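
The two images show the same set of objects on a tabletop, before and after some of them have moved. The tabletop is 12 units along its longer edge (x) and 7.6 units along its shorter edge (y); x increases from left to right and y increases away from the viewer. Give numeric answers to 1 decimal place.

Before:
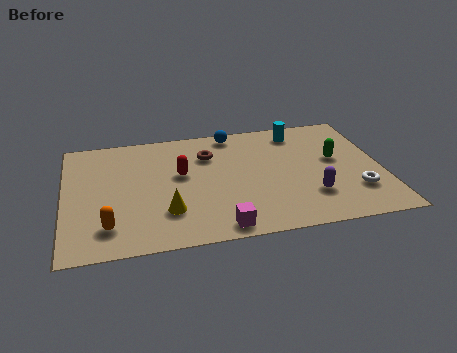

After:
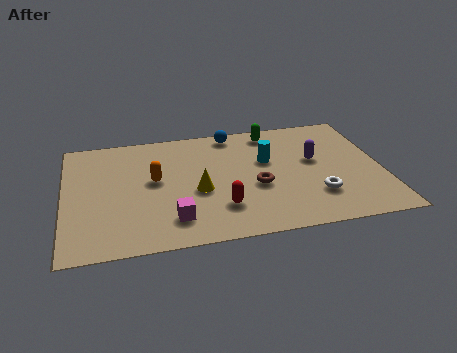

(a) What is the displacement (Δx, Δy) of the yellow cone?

(1.2, 1.1)

The yellow cone started near (3.8, 2.1) and ended near (5.0, 3.2).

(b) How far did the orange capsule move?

3.2

From (1.6, 1.6) to (3.4, 4.2), the orange capsule covered √(1.8² + 2.6²) ≈ 3.2 units.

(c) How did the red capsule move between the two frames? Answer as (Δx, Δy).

(1.4, -2.4)

The red capsule was at about (4.4, 4.4) and moved to about (5.8, 2.0).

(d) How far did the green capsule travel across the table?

3.3

From (10.3, 4.3) to (8.0, 6.6), the green capsule covered √(2.3² + 2.3²) ≈ 3.3 units.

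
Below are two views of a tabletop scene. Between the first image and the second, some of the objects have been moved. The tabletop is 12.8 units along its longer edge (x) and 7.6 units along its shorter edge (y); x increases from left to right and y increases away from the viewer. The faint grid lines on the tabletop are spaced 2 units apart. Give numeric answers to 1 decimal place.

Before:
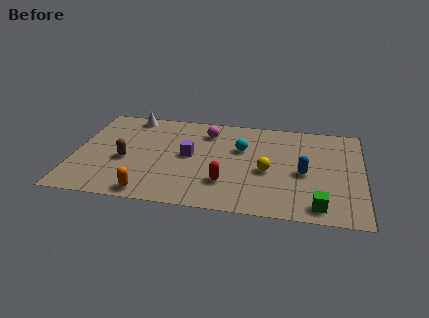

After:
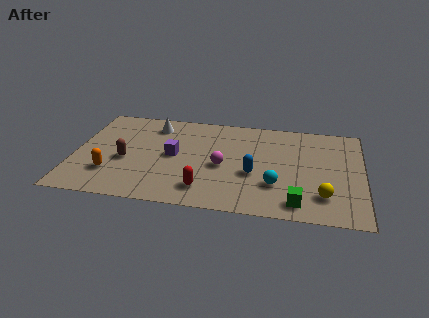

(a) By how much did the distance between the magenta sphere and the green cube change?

-3.0

The distance was about 7.1 in the first image and 4.1 in the second, so they moved 3.0 units closer together.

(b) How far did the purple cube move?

0.7

The purple cube was near (5.1, 4.0) before and (4.4, 3.9) after, so it travelled √(0.7² + 0.1²) ≈ 0.7 units.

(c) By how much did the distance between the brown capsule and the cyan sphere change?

+1.4

Before: roughly 5.4 units apart; after: 6.8. That's 1.4 units further apart.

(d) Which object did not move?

the brown capsule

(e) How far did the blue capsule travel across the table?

2.2

The blue capsule was near (10.2, 3.4) before and (8.0, 3.0) after, so it travelled √(2.2² + 0.4²) ≈ 2.2 units.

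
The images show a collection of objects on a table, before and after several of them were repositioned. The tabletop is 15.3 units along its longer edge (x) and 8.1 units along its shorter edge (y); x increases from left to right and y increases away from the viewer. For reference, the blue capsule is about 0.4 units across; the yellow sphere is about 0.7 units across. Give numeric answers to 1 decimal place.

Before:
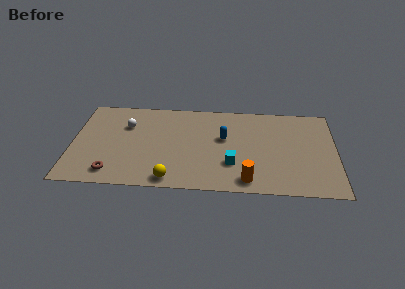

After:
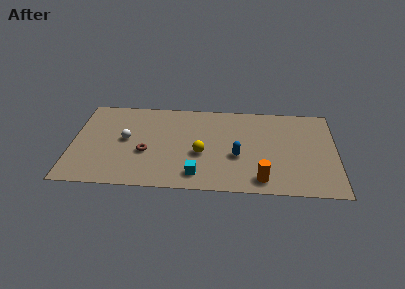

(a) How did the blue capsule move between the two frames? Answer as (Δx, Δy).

(0.8, -1.6)

The blue capsule was at about (8.8, 4.8) and moved to about (9.6, 3.2).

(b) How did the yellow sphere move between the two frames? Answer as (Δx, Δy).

(1.7, 2.4)

The yellow sphere started near (5.8, 0.9) and ended near (7.5, 3.3).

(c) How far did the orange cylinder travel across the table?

0.8

The orange cylinder was near (10.2, 1.1) before and (11.0, 1.2) after, so it travelled √(0.8² + 0.1²) ≈ 0.8 units.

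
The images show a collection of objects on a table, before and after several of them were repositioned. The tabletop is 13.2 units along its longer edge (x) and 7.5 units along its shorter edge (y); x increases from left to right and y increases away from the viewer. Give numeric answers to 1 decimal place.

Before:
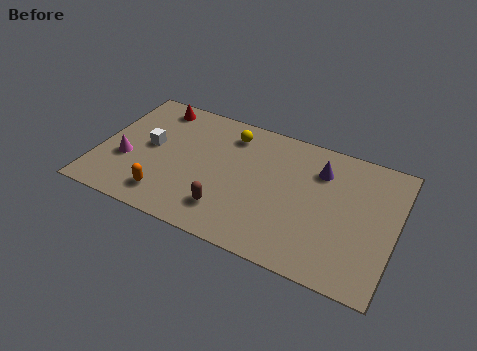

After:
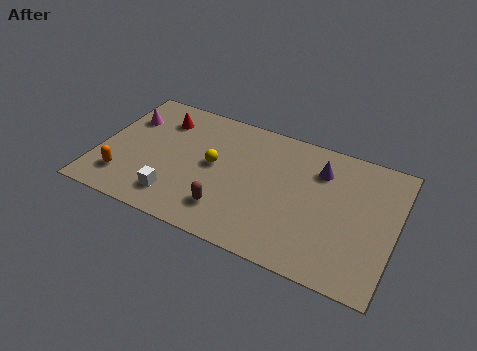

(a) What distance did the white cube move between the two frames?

2.9

The white cube was near (2.2, 4.0) before and (3.7, 1.5) after, so it travelled √(1.5² + 2.5²) ≈ 2.9 units.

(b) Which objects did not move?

the brown capsule and the purple cone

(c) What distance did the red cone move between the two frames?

0.8

From (2.1, 6.5) to (2.5, 5.8), the red cone covered √(0.4² + 0.7²) ≈ 0.8 units.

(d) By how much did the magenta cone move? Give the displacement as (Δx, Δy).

(-0.3, 2.5)

From the two frames, the magenta cone sits at roughly (1.3, 2.8) before and (1.0, 5.3) after.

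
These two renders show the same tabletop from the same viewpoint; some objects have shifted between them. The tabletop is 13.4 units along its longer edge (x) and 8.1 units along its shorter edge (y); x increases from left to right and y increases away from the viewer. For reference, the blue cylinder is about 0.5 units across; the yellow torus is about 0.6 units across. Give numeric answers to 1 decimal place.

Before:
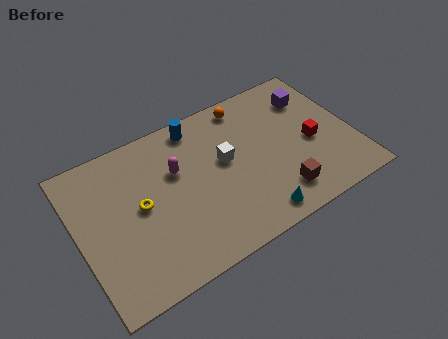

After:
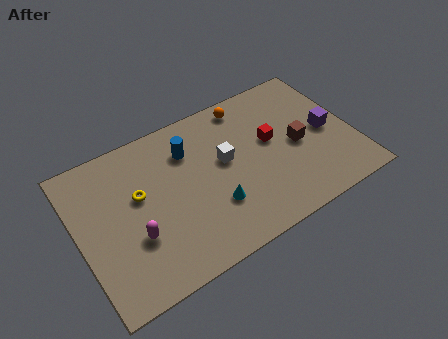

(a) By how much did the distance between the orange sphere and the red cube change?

-1.8

The distance was about 4.4 in the first image and 2.6 in the second, so they moved 1.8 units closer together.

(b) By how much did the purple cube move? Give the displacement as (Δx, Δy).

(0.4, -2.2)

From the two frames, the purple cube sits at roughly (11.8, 6.1) before and (12.2, 3.9) after.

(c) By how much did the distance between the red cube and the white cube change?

-2.0

They were about 4.3 units apart before and 2.3 after — 2.0 units closer together.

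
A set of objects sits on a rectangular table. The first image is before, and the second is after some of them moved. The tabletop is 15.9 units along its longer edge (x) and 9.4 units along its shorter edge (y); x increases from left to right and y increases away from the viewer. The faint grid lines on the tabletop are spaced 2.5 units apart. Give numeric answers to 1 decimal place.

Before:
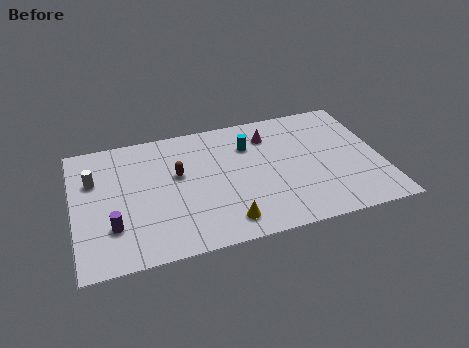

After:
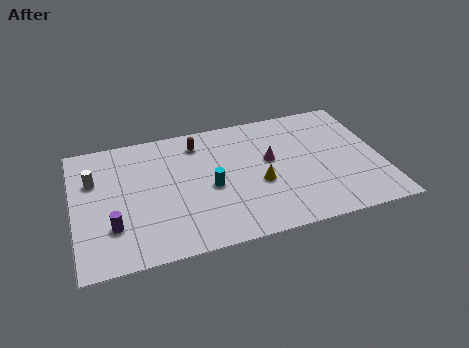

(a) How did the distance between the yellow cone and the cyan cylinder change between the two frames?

-3.0

Before: roughly 5.5 units apart; after: 2.5. That's 3.0 units closer together.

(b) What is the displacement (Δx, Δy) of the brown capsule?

(1.2, 2.1)

The brown capsule was at about (5.4, 5.6) and moved to about (6.6, 7.7).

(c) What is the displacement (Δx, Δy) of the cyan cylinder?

(-2.2, -2.6)

From the two frames, the cyan cylinder sits at roughly (9.2, 6.8) before and (7.0, 4.2) after.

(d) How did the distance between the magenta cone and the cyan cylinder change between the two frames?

+2.2

The distance was about 1.2 in the first image and 3.4 in the second, so they moved 2.2 units further apart.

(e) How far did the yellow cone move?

3.0

The yellow cone moved from about (7.6, 1.5) to (9.5, 3.8), a distance of √(1.9² + 2.3²) ≈ 3.0.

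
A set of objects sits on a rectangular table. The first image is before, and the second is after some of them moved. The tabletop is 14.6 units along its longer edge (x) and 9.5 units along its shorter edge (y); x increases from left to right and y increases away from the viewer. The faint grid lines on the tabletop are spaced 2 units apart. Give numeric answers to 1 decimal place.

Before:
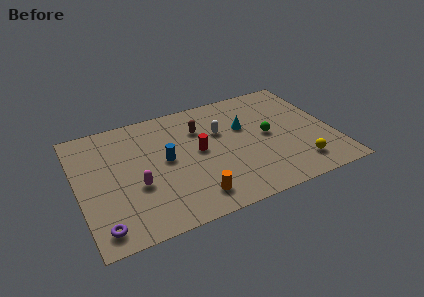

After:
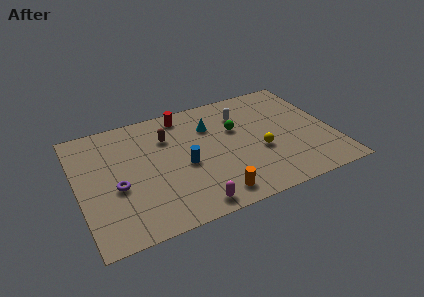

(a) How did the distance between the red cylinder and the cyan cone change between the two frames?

-0.9

The distance was about 3.0 in the first image and 2.1 in the second, so they moved 0.9 units closer together.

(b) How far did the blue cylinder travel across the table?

1.3

From (5.0, 5.0) to (6.0, 4.2), the blue cylinder covered √(1.0² + 0.8²) ≈ 1.3 units.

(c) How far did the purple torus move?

2.8

From (1.0, 1.3) to (2.1, 3.9), the purple torus covered √(1.1² + 2.6²) ≈ 2.8 units.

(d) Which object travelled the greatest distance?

the magenta capsule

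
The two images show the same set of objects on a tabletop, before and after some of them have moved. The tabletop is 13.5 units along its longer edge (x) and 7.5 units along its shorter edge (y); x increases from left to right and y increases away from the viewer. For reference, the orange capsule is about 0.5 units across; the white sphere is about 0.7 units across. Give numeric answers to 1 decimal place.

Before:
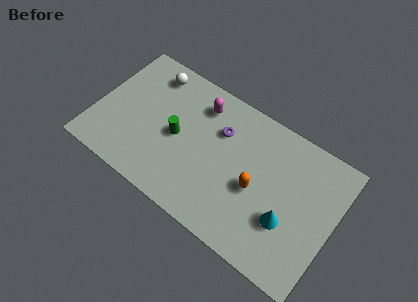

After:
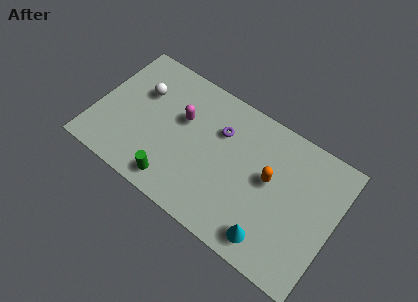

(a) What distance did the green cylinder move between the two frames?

2.5

From (4.6, 3.6) to (4.9, 1.1), the green cylinder covered √(0.3² + 2.5²) ≈ 2.5 units.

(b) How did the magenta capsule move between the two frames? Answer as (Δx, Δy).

(-0.8, -1.3)

The magenta capsule started near (5.5, 6.0) and ended near (4.7, 4.7).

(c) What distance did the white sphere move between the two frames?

1.3

From (2.6, 6.3) to (2.3, 5.0), the white sphere covered √(0.3² + 1.3²) ≈ 1.3 units.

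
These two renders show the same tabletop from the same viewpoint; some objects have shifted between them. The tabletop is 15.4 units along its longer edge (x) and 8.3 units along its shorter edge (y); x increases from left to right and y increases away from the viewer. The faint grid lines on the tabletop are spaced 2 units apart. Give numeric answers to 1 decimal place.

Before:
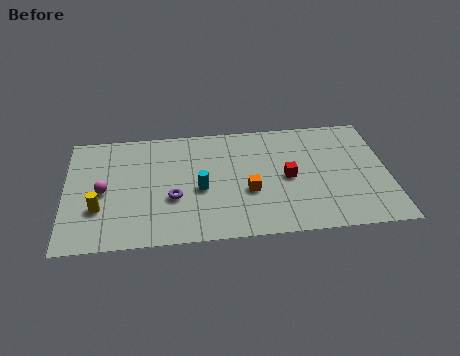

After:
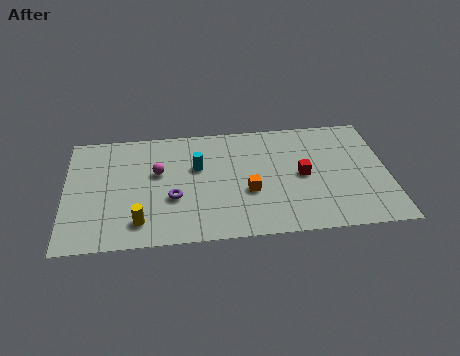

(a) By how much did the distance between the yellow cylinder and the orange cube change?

-1.7

Before: roughly 7.1 units apart; after: 5.4. That's 1.7 units closer together.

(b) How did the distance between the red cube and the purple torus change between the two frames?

+0.7

Before: roughly 5.6 units apart; after: 6.3. That's 0.7 units further apart.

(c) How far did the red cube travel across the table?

0.7

From (10.6, 4.0) to (11.3, 4.1), the red cube covered √(0.7² + 0.1²) ≈ 0.7 units.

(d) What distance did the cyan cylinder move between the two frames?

1.6

From (6.4, 3.6) to (6.3, 5.2), the cyan cylinder covered √(0.1² + 1.6²) ≈ 1.6 units.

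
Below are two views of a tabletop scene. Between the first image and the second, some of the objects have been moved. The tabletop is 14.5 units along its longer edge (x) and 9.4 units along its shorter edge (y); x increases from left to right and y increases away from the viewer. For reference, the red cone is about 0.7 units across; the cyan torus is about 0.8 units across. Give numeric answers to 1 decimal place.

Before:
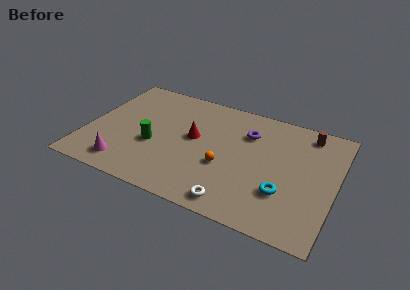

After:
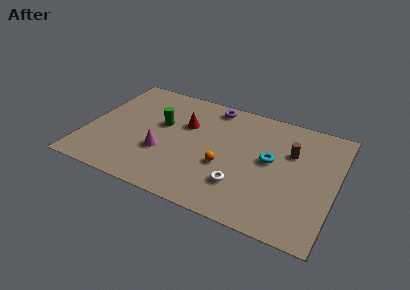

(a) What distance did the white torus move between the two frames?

1.4

From (9.1, 1.1) to (9.3, 2.5), the white torus covered √(0.2² + 1.4²) ≈ 1.4 units.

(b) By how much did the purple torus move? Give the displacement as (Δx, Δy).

(-2.3, 1.5)

The purple torus was at about (9.2, 6.8) and moved to about (6.9, 8.3).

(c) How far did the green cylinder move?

1.9

From (4.0, 3.7) to (4.2, 5.6), the green cylinder covered √(0.2² + 1.9²) ≈ 1.9 units.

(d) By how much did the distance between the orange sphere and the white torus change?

-1.1

They were about 2.7 units apart before and 1.6 after — 1.1 units closer together.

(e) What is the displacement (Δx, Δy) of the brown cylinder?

(-0.8, -1.9)

The brown cylinder was at about (12.6, 8.1) and moved to about (11.8, 6.2).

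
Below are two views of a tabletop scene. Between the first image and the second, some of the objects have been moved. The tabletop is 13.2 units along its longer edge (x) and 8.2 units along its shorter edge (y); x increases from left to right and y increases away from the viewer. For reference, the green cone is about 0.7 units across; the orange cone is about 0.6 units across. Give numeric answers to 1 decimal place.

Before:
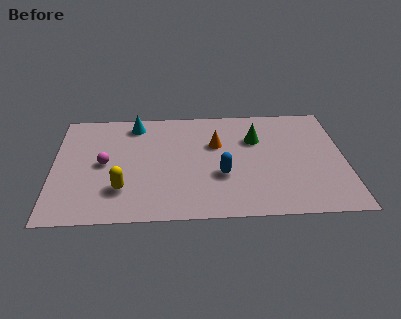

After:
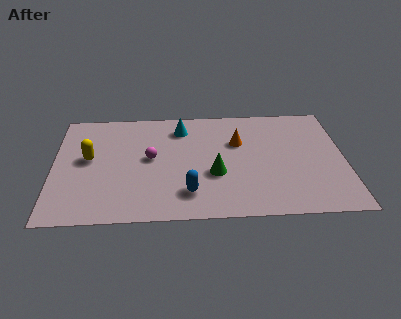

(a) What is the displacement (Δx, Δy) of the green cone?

(-1.9, -2.5)

From the two frames, the green cone sits at roughly (9.2, 5.6) before and (7.3, 3.1) after.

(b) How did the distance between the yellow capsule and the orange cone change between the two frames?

+1.6

They were about 5.3 units apart before and 6.9 after — 1.6 units further apart.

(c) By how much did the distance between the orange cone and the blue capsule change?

+2.0

They were about 2.3 units apart before and 4.3 after — 2.0 units further apart.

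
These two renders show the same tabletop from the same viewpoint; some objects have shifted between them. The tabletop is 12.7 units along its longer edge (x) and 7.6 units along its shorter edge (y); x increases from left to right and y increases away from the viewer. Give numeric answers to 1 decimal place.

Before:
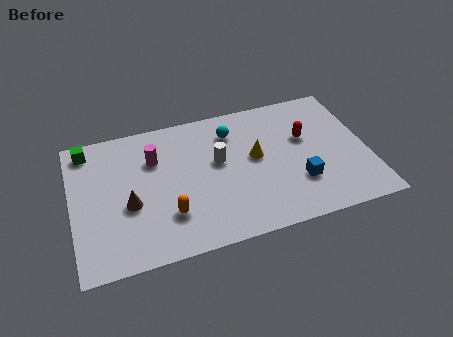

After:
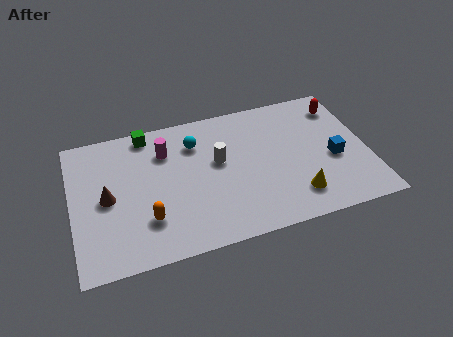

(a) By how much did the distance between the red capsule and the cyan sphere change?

+3.1

The distance was about 3.3 in the first image and 6.4 in the second, so they moved 3.1 units further apart.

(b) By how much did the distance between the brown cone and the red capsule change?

+2.7

Before: roughly 7.9 units apart; after: 10.6. That's 2.7 units further apart.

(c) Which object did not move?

the white cylinder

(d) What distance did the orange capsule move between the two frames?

0.9

The orange capsule was near (4.0, 2.1) before and (3.1, 2.1) after, so it travelled √(0.9² + 0.0²) ≈ 0.9 units.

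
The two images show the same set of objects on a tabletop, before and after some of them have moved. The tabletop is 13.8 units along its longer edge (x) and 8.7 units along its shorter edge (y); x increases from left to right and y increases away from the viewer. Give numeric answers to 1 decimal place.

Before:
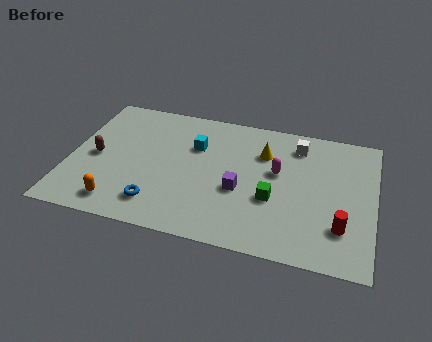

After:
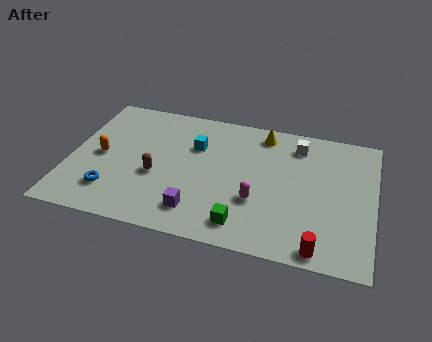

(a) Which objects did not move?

the white cube and the cyan cube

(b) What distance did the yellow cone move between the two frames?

1.3

The yellow cone was near (8.7, 6.2) before and (8.6, 7.5) after, so it travelled √(0.1² + 1.3²) ≈ 1.3 units.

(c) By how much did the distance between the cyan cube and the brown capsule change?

-1.9

Before: roughly 4.8 units apart; after: 2.9. That's 1.9 units closer together.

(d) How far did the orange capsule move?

3.1

From (2.5, 1.3) to (1.4, 4.2), the orange capsule covered √(1.1² + 2.9²) ≈ 3.1 units.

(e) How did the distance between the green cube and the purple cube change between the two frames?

+0.6

The distance was about 1.5 in the first image and 2.1 in the second, so they moved 0.6 units further apart.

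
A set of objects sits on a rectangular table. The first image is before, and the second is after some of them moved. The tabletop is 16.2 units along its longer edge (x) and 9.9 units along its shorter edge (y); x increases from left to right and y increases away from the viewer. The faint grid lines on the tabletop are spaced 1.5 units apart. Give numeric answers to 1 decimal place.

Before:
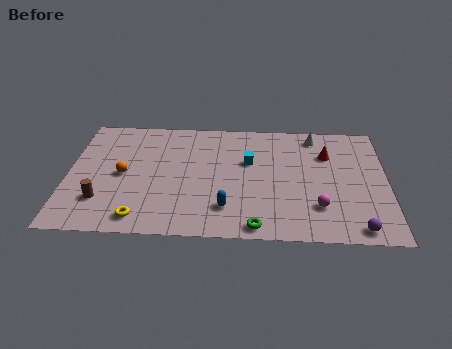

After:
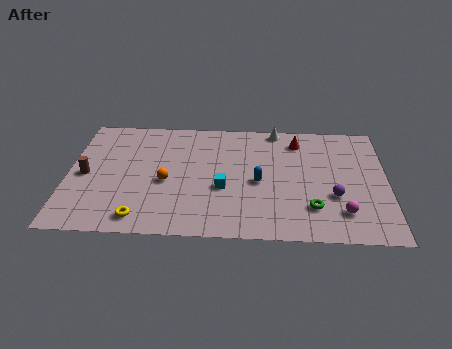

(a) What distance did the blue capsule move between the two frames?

2.7

The blue capsule was near (8.1, 2.3) before and (9.7, 4.5) after, so it travelled √(1.6² + 2.2²) ≈ 2.7 units.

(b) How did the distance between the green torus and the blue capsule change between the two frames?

+1.3

Before: roughly 2.1 units apart; after: 3.4. That's 1.3 units further apart.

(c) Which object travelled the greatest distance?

the green torus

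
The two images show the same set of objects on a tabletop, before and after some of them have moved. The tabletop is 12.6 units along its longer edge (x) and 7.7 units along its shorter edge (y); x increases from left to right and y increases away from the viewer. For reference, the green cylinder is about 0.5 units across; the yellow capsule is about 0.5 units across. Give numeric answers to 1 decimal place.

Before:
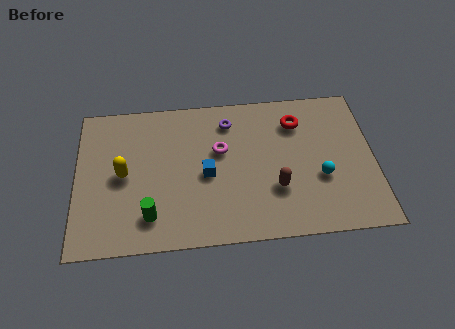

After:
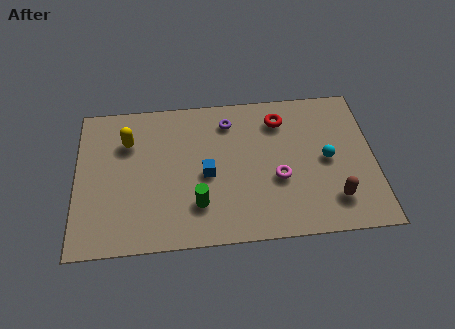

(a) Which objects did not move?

the purple torus and the blue cube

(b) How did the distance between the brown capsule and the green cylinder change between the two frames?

+0.3

The distance was about 5.4 in the first image and 5.7 in the second, so they moved 0.3 units further apart.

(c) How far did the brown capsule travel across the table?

2.5

The brown capsule was near (8.4, 2.5) before and (10.8, 1.7) after, so it travelled √(2.4² + 0.8²) ≈ 2.5 units.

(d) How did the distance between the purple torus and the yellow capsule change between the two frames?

-0.7

Before: roughly 5.1 units apart; after: 4.4. That's 0.7 units closer together.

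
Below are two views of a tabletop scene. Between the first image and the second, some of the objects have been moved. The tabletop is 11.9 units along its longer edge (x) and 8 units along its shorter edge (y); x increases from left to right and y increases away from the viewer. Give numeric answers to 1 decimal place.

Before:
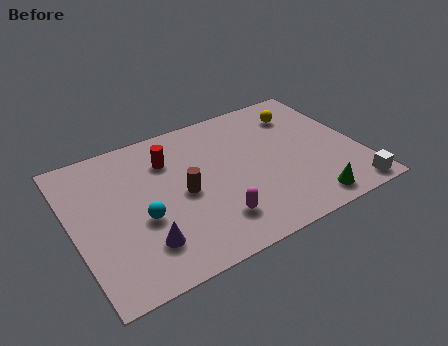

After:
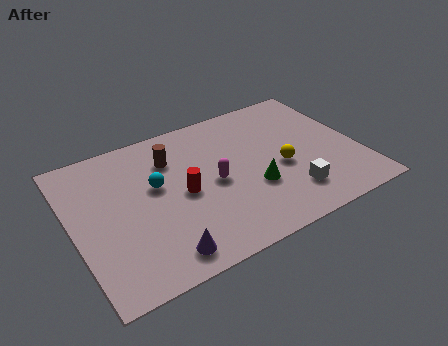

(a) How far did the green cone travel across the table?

2.7

The green cone moved from about (9.3, 1.0) to (7.3, 2.8), a distance of √(2.0² + 1.8²) ≈ 2.7.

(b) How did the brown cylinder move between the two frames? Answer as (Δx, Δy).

(-0.2, 2.1)

The brown cylinder was at about (4.5, 3.8) and moved to about (4.3, 5.9).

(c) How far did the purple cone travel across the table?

1.0

From (2.6, 1.9) to (3.2, 1.1), the purple cone covered √(0.6² + 0.8²) ≈ 1.0 units.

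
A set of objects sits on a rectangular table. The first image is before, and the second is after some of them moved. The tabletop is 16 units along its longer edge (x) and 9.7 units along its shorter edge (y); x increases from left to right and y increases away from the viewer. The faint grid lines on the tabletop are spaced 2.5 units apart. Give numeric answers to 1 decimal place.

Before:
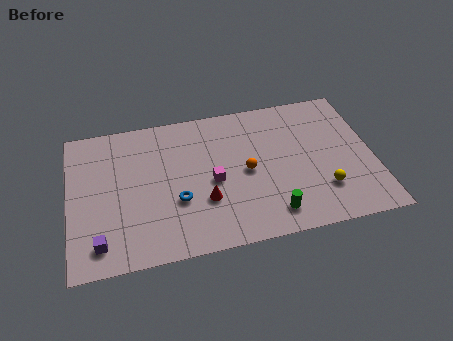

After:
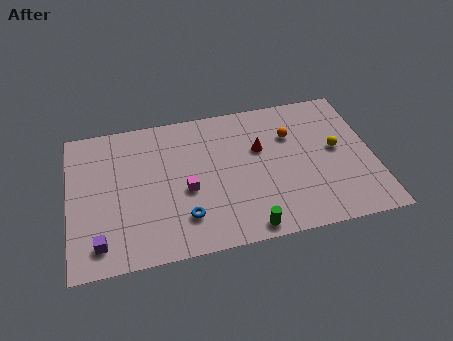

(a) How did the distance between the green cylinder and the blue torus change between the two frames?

-1.7

Before: roughly 5.2 units apart; after: 3.5. That's 1.7 units closer together.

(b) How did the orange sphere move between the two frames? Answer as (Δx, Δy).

(2.5, 2.0)

The orange sphere was at about (9.3, 4.7) and moved to about (11.8, 6.7).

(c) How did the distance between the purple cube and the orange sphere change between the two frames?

+3.1

The distance was about 8.4 in the first image and 11.5 in the second, so they moved 3.1 units further apart.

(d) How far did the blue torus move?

1.2

The blue torus moved from about (5.6, 3.5) to (5.9, 2.3), a distance of √(0.3² + 1.2²) ≈ 1.2.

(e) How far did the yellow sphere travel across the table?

2.8

The yellow sphere moved from about (13.2, 2.6) to (14.1, 5.2), a distance of √(0.9² + 2.6²) ≈ 2.8.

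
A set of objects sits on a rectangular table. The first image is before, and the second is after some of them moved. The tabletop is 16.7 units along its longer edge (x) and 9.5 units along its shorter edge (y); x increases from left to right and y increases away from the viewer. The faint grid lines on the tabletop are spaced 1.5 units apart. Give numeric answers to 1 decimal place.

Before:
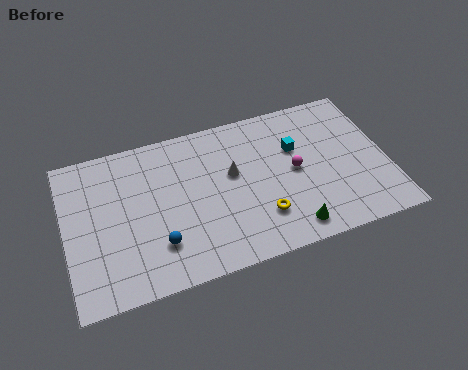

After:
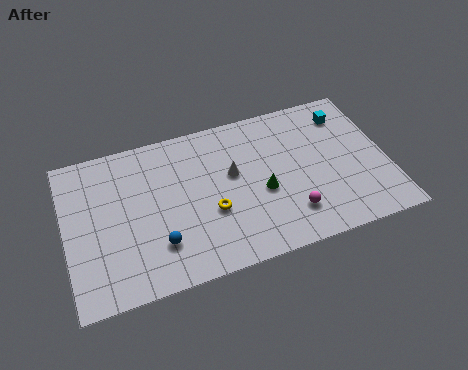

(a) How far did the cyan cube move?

3.1

From (12.1, 6.2) to (14.9, 7.6), the cyan cube covered √(2.8² + 1.4²) ≈ 3.1 units.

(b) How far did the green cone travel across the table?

3.0

The green cone moved from about (11.3, 1.3) to (10.1, 4.0), a distance of √(1.2² + 2.7²) ≈ 3.0.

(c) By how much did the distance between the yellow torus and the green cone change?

+0.9

The distance was about 1.8 in the first image and 2.7 in the second, so they moved 0.9 units further apart.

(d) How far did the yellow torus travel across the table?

2.7

The yellow torus moved from about (9.9, 2.5) to (7.4, 3.6), a distance of √(2.5² + 1.1²) ≈ 2.7.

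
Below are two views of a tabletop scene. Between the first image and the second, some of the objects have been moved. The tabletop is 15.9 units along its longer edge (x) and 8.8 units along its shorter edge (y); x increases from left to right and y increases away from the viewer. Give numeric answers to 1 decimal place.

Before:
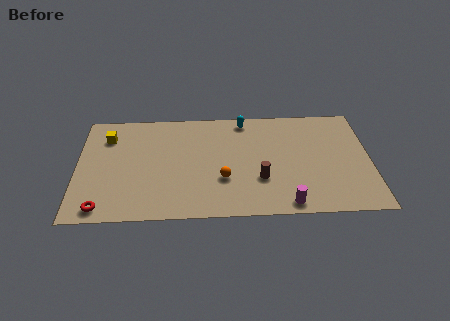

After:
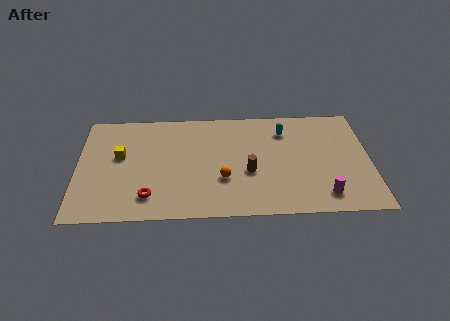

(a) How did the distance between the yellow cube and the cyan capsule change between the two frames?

+1.6

The distance was about 7.6 in the first image and 9.2 in the second, so they moved 1.6 units further apart.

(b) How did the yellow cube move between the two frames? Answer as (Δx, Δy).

(0.7, -1.6)

The yellow cube was at about (1.6, 6.7) and moved to about (2.3, 5.1).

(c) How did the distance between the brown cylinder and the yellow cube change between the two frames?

-1.9

They were about 9.1 units apart before and 7.2 after — 1.9 units closer together.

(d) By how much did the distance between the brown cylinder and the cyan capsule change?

-1.1

Before: roughly 5.0 units apart; after: 3.9. That's 1.1 units closer together.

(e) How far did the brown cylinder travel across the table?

0.8

From (9.9, 2.9) to (9.3, 3.5), the brown cylinder covered √(0.6² + 0.6²) ≈ 0.8 units.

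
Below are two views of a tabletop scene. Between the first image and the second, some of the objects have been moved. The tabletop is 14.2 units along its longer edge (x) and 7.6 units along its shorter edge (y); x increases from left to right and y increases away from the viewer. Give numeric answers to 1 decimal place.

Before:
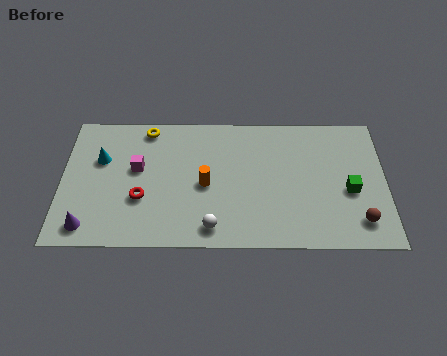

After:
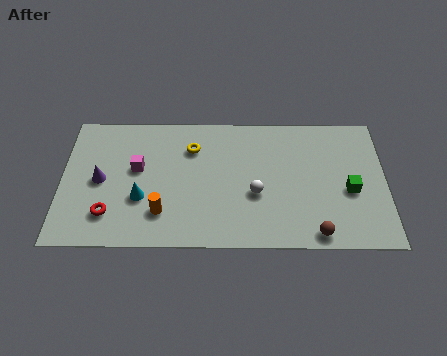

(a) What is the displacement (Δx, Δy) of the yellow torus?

(2.0, -1.1)

From the two frames, the yellow torus sits at roughly (3.7, 6.7) before and (5.7, 5.6) after.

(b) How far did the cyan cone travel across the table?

2.8

The cyan cone moved from about (1.7, 4.9) to (3.5, 2.7), a distance of √(1.8² + 2.2²) ≈ 2.8.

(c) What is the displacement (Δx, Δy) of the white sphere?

(1.9, 1.9)

The white sphere was at about (6.6, 1.1) and moved to about (8.5, 3.0).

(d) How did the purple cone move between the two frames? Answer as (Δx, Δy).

(0.5, 2.6)

The purple cone was at about (1.2, 1.1) and moved to about (1.7, 3.7).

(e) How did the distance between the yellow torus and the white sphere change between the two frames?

-2.5

They were about 6.3 units apart before and 3.8 after — 2.5 units closer together.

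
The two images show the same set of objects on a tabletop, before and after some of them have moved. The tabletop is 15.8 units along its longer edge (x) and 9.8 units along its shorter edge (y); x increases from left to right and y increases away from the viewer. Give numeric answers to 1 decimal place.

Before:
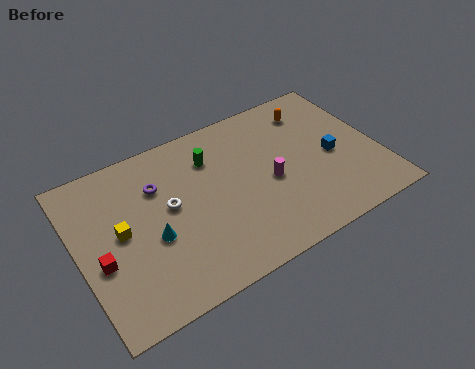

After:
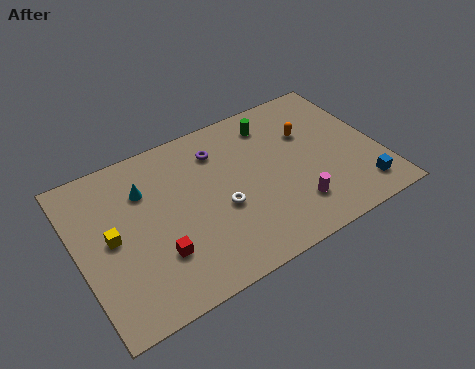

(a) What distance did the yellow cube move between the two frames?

0.5

The yellow cube was near (2.2, 5.1) before and (1.7, 5.0) after, so it travelled √(0.5² + 0.1²) ≈ 0.5 units.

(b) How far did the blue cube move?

3.0

The blue cube moved from about (13.4, 4.5) to (14.4, 1.7), a distance of √(1.0² + 2.8²) ≈ 3.0.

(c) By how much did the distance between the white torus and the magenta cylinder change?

-1.3

They were about 5.3 units apart before and 4.0 after — 1.3 units closer together.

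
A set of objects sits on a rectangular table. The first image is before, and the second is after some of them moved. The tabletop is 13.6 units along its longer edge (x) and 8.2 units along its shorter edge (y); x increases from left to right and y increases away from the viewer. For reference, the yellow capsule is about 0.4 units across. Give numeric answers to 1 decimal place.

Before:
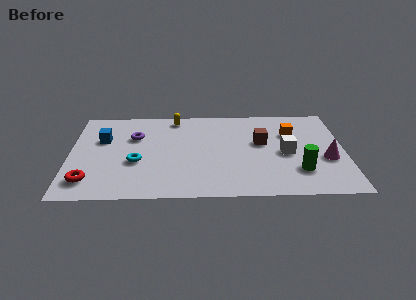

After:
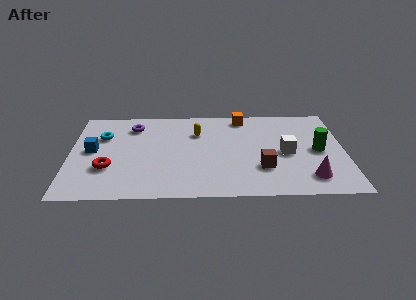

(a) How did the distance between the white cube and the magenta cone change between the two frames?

+0.4

They were about 2.1 units apart before and 2.5 after — 0.4 units further apart.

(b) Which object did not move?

the white cube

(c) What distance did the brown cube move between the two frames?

2.3

From (9.5, 4.8) to (9.5, 2.5), the brown cube covered √(0.0² + 2.3²) ≈ 2.3 units.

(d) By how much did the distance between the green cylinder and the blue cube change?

+1.0

They were about 10.2 units apart before and 11.2 after — 1.0 units further apart.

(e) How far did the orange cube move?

2.9

From (11.0, 5.6) to (8.6, 7.2), the orange cube covered √(2.4² + 1.6²) ≈ 2.9 units.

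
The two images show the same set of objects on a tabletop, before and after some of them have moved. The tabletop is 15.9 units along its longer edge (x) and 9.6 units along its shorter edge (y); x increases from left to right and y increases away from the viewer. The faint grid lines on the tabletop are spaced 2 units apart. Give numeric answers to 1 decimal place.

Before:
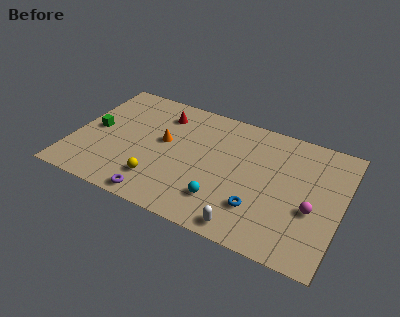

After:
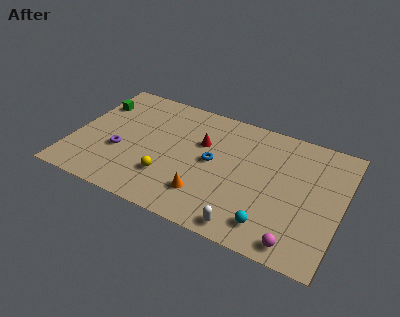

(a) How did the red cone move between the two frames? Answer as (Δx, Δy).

(2.6, -1.4)

The red cone started near (4.9, 7.6) and ended near (7.5, 6.2).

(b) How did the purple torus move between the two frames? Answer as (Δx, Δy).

(-2.6, 2.7)

The purple torus was at about (5.5, 0.9) and moved to about (2.9, 3.6).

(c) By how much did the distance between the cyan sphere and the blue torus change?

+2.9

They were about 2.1 units apart before and 5.0 after — 2.9 units further apart.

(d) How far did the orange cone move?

4.2

The orange cone moved from about (5.3, 5.4) to (8.2, 2.3), a distance of √(2.9² + 3.1²) ≈ 4.2.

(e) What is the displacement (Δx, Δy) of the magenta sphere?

(-0.6, -2.7)

The magenta sphere was at about (14.3, 3.8) and moved to about (13.7, 1.1).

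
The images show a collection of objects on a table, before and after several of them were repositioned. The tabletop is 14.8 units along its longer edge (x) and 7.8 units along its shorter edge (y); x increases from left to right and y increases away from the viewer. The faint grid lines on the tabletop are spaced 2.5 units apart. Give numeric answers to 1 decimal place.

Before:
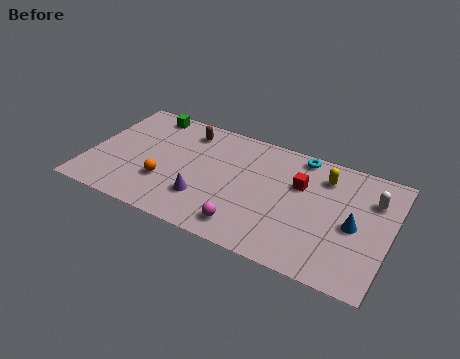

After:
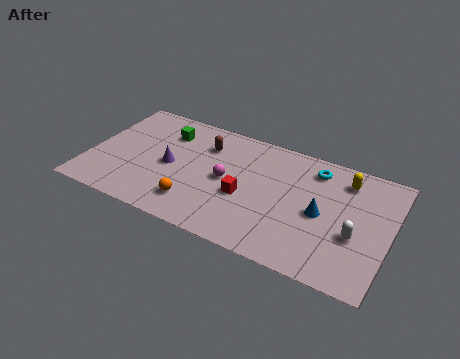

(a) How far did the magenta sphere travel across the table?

2.9

The magenta sphere was near (8.1, 1.3) before and (6.8, 3.9) after, so it travelled √(1.3² + 2.6²) ≈ 2.9 units.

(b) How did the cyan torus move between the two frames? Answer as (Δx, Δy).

(0.8, -0.6)

From the two frames, the cyan torus sits at roughly (10.1, 7.0) before and (10.9, 6.4) after.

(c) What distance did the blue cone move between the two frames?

1.6

From (13.1, 3.6) to (11.5, 3.7), the blue cone covered √(1.6² + 0.1²) ≈ 1.6 units.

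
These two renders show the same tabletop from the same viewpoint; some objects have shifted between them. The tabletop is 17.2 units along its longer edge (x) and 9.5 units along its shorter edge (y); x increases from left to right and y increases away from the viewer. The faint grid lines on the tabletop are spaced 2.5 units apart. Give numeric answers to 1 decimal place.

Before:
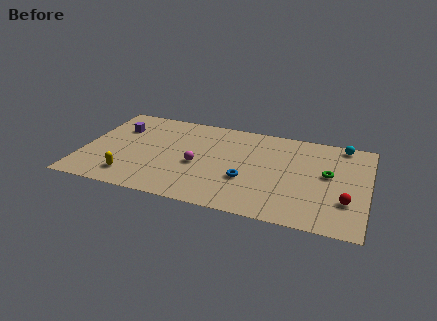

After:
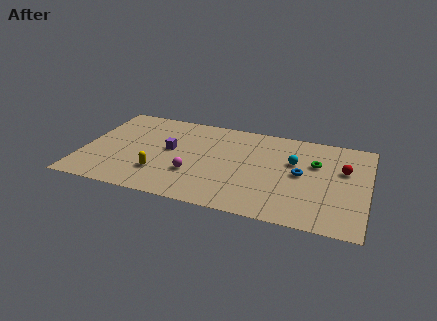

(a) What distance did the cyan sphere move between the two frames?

3.8

The cyan sphere moved from about (15.5, 8.6) to (12.7, 6.0), a distance of √(2.8² + 2.6²) ≈ 3.8.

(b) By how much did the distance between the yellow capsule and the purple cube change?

-2.4

Before: roughly 5.0 units apart; after: 2.6. That's 2.4 units closer together.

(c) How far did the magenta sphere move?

1.0

The magenta sphere moved from about (7.0, 4.1) to (6.8, 3.1), a distance of √(0.2² + 1.0²) ≈ 1.0.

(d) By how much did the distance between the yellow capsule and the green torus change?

-2.3

The distance was about 12.2 in the first image and 9.9 in the second, so they moved 2.3 units closer together.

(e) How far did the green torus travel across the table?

1.2

The green torus moved from about (14.8, 5.3) to (14.0, 6.2), a distance of √(0.8² + 0.9²) ≈ 1.2.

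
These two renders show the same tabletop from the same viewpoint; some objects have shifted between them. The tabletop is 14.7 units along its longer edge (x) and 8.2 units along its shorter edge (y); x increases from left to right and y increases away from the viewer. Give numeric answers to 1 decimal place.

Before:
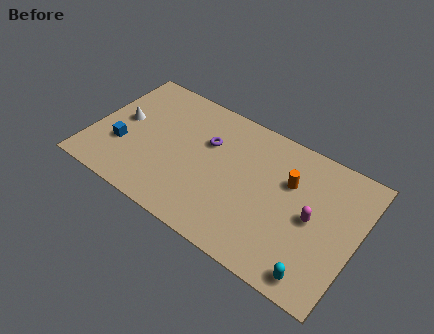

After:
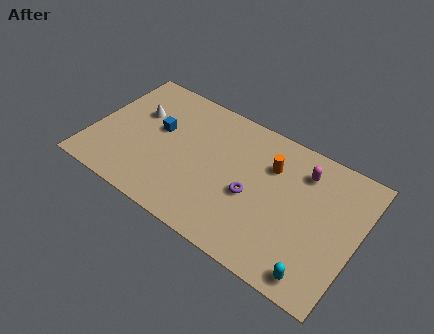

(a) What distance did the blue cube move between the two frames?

2.6

From (1.8, 2.8) to (3.5, 4.8), the blue cube covered √(1.7² + 2.0²) ≈ 2.6 units.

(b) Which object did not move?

the cyan capsule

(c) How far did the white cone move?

1.1

From (1.5, 4.4) to (2.2, 5.3), the white cone covered √(0.7² + 0.9²) ≈ 1.1 units.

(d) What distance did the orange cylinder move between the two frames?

1.2

The orange cylinder was near (10.8, 5.4) before and (9.7, 5.8) after, so it travelled √(1.1² + 0.4²) ≈ 1.2 units.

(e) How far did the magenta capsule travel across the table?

2.6

The magenta capsule was near (12.3, 4.0) before and (11.4, 6.4) after, so it travelled √(0.9² + 2.4²) ≈ 2.6 units.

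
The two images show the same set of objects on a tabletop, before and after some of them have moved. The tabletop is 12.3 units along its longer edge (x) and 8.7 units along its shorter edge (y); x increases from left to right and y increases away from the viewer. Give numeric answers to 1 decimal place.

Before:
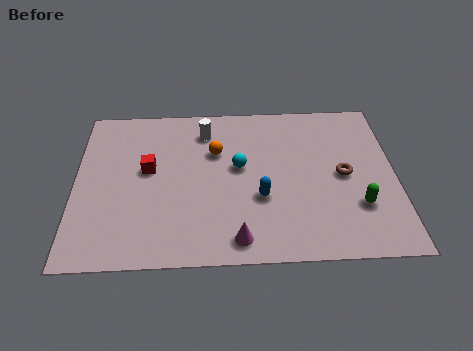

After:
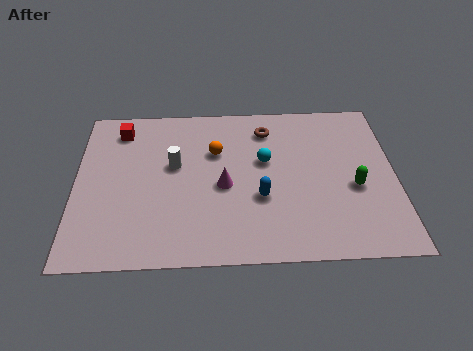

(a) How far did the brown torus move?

4.0

The brown torus moved from about (10.3, 4.3) to (7.4, 7.0), a distance of √(2.9² + 2.7²) ≈ 4.0.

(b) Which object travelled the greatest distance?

the brown torus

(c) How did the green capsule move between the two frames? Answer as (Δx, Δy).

(-0.1, 1.0)

The green capsule was at about (10.8, 2.6) and moved to about (10.7, 3.6).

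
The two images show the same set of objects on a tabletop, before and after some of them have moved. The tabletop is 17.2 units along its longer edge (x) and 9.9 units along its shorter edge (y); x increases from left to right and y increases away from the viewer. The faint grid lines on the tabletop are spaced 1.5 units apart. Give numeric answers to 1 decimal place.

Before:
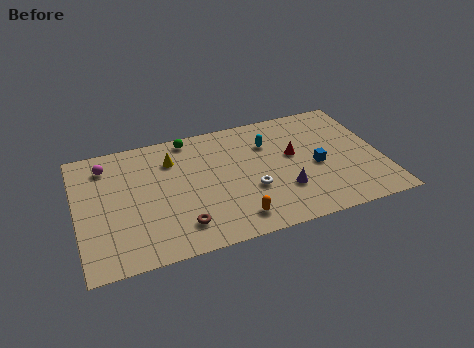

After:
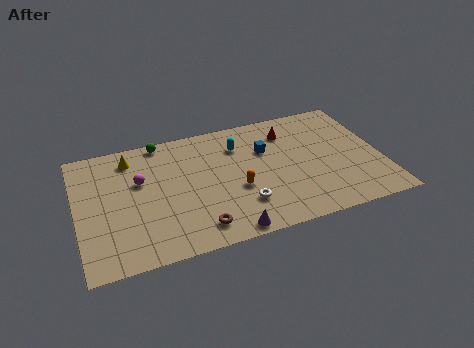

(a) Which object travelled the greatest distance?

the purple cone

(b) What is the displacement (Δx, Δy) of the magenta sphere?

(1.8, -1.8)

The magenta sphere was at about (1.8, 8.0) and moved to about (3.6, 6.2).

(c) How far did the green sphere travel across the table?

1.6

The green sphere moved from about (6.6, 8.9) to (5.0, 9.1), a distance of √(1.6² + 0.2²) ≈ 1.6.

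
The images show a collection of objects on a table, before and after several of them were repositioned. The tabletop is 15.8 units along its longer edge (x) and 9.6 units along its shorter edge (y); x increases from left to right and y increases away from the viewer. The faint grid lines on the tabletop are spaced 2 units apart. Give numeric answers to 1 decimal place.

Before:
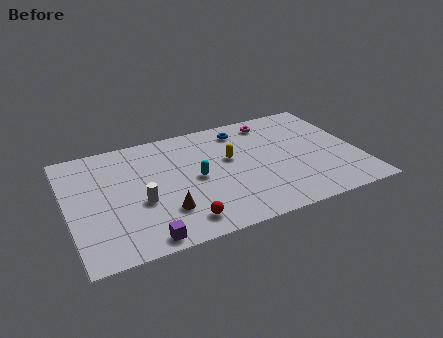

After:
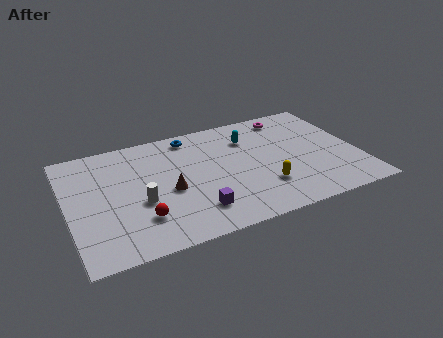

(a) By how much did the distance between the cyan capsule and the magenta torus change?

-3.1

They were about 5.8 units apart before and 2.7 after — 3.1 units closer together.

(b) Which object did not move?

the white cylinder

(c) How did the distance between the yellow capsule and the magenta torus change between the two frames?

+2.4

They were about 3.6 units apart before and 6.0 after — 2.4 units further apart.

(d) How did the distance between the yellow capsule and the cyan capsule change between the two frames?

+2.2

They were about 2.2 units apart before and 4.4 after — 2.2 units further apart.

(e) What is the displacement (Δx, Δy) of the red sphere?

(-2.1, 1.0)

From the two frames, the red sphere sits at roughly (5.8, 1.5) before and (3.7, 2.5) after.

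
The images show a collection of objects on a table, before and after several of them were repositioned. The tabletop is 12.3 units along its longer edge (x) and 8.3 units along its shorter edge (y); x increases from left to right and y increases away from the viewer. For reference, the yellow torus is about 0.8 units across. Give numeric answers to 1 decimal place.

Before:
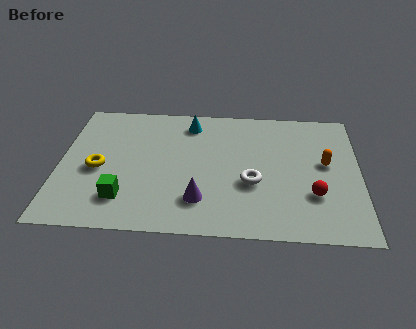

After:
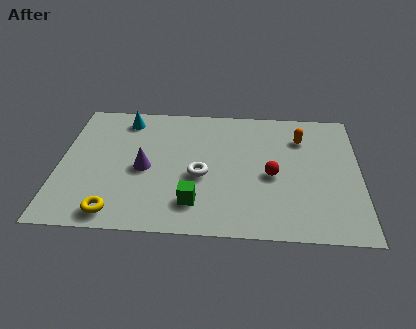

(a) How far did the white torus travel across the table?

2.1

From (7.9, 3.2) to (5.8, 3.5), the white torus covered √(2.1² + 0.3²) ≈ 2.1 units.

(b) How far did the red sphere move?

2.0

The red sphere moved from about (10.4, 2.6) to (8.7, 3.7), a distance of √(1.7² + 1.1²) ≈ 2.0.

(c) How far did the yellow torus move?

2.8

The yellow torus moved from about (1.6, 3.7) to (2.4, 1.0), a distance of √(0.8² + 2.7²) ≈ 2.8.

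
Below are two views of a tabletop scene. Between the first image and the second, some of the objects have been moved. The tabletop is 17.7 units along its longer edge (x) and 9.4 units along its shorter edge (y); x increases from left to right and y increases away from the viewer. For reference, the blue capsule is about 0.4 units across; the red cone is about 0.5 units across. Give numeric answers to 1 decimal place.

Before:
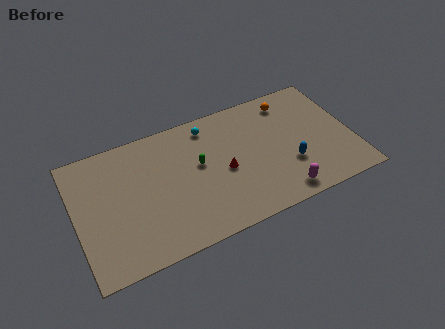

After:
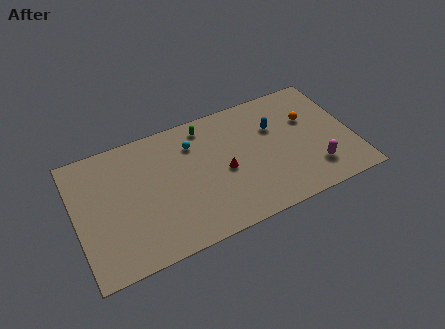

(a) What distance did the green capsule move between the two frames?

2.8

The green capsule was near (7.9, 5.4) before and (8.6, 8.1) after, so it travelled √(0.7² + 2.7²) ≈ 2.8 units.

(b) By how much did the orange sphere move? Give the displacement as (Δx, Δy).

(1.0, -1.8)

The orange sphere started near (14.1, 7.9) and ended near (15.1, 6.1).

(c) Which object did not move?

the red cone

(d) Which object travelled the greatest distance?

the blue capsule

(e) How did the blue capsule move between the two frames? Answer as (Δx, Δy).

(-0.6, 3.2)

From the two frames, the blue capsule sits at roughly (13.5, 3.1) before and (12.9, 6.3) after.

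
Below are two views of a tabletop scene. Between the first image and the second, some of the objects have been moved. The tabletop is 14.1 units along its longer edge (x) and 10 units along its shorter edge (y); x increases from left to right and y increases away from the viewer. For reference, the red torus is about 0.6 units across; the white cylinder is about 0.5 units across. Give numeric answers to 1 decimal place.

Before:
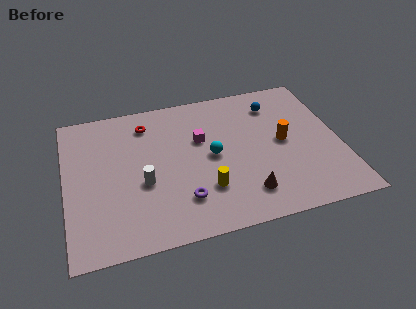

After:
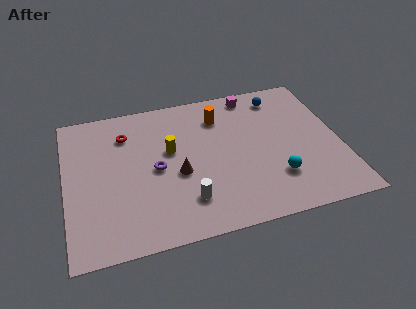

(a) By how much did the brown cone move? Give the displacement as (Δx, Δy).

(-3.3, 2.2)

From the two frames, the brown cone sits at roughly (9.0, 2.0) before and (5.7, 4.2) after.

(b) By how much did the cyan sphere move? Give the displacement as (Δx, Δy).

(3.1, -2.3)

From the two frames, the cyan sphere sits at roughly (7.5, 5.0) before and (10.6, 2.7) after.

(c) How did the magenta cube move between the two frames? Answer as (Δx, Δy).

(2.9, 2.6)

The magenta cube started near (7.0, 6.3) and ended near (9.9, 8.9).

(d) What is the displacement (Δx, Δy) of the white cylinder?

(2.1, -1.7)

The white cylinder started near (3.9, 4.0) and ended near (6.0, 2.3).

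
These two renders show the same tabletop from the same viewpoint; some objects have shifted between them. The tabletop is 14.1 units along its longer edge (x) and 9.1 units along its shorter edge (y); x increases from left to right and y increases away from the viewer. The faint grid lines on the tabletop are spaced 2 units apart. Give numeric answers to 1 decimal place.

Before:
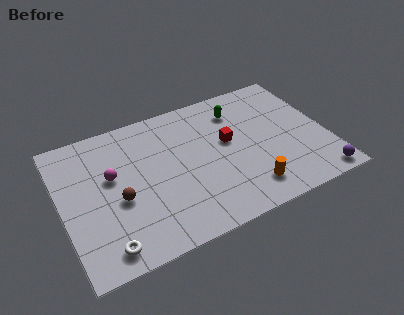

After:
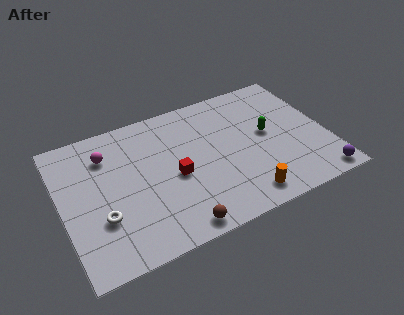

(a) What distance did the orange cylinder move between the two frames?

0.5

The orange cylinder was near (9.5, 1.7) before and (9.2, 1.3) after, so it travelled √(0.3² + 0.4²) ≈ 0.5 units.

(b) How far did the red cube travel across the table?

3.2

The red cube was near (8.9, 5.2) before and (5.9, 4.1) after, so it travelled √(3.0² + 1.1²) ≈ 3.2 units.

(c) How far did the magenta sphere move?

1.5

From (2.7, 5.4) to (2.6, 6.9), the magenta sphere covered √(0.1² + 1.5²) ≈ 1.5 units.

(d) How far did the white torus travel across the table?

1.8

The white torus moved from about (1.9, 1.2) to (1.9, 3.0), a distance of √(0.0² + 1.8²) ≈ 1.8.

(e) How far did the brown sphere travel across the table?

4.0

From (2.9, 3.8) to (5.6, 0.9), the brown sphere covered √(2.7² + 2.9²) ≈ 4.0 units.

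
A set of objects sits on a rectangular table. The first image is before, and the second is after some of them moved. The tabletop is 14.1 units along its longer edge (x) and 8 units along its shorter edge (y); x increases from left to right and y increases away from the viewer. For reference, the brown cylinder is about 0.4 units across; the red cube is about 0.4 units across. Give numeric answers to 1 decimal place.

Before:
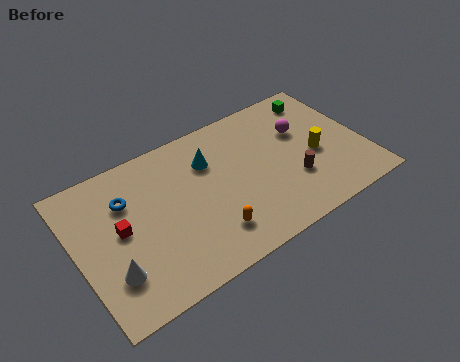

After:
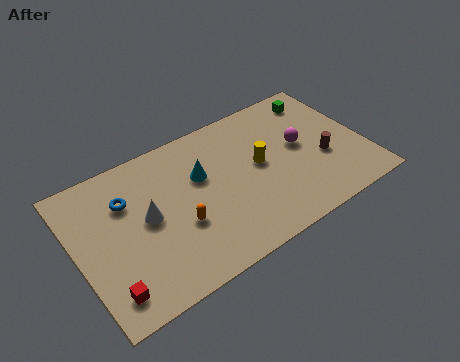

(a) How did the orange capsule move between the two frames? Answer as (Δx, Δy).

(-1.3, 1.2)

The orange capsule was at about (6.1, 1.8) and moved to about (4.8, 3.0).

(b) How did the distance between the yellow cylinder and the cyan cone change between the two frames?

-2.6

The distance was about 5.5 in the first image and 2.9 in the second, so they moved 2.6 units closer together.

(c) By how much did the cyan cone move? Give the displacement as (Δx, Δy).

(-0.5, -0.6)

From the two frames, the cyan cone sits at roughly (6.7, 5.7) before and (6.2, 5.1) after.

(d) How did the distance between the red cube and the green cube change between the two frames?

+1.9

Before: roughly 10.7 units apart; after: 12.6. That's 1.9 units further apart.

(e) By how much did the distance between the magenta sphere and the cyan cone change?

+0.3

The distance was about 4.6 in the first image and 4.9 in the second, so they moved 0.3 units further apart.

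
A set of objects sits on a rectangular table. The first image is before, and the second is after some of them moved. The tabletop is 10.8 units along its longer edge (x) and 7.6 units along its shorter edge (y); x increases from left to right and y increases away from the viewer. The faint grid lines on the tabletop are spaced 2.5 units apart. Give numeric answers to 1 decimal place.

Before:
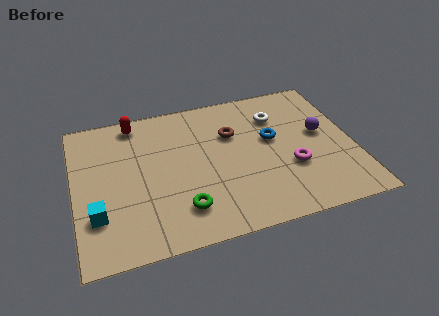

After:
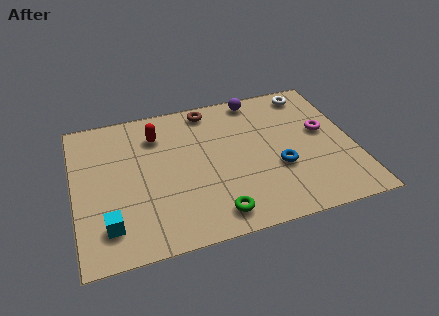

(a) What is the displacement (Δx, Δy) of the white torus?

(1.4, 1.0)

From the two frames, the white torus sits at roughly (8.0, 5.6) before and (9.4, 6.6) after.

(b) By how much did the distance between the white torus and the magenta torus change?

-0.6

The distance was about 2.9 in the first image and 2.3 in the second, so they moved 0.6 units closer together.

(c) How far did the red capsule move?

1.2

From (2.5, 6.7) to (3.3, 5.8), the red capsule covered √(0.8² + 0.9²) ≈ 1.2 units.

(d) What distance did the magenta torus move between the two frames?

2.1

The magenta torus moved from about (8.3, 2.7) to (9.7, 4.3), a distance of √(1.4² + 1.6²) ≈ 2.1.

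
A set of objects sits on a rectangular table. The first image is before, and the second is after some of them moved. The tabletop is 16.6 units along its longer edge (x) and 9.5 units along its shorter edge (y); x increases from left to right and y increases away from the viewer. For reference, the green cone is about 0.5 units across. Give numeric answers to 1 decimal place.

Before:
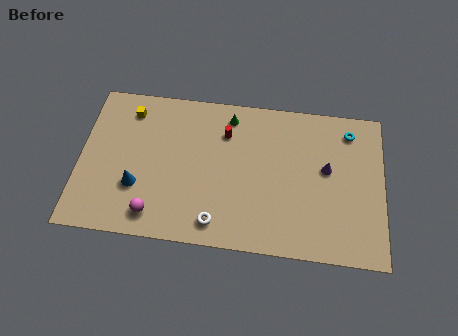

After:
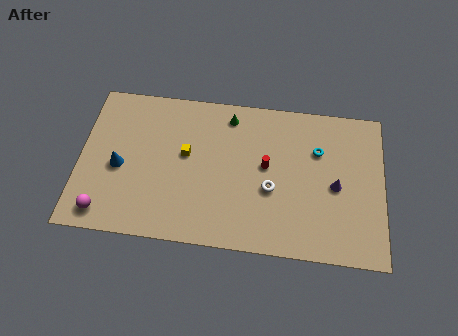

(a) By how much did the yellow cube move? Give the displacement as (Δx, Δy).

(3.2, -2.4)

From the two frames, the yellow cube sits at roughly (2.6, 7.8) before and (5.8, 5.4) after.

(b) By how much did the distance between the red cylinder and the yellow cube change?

-1.0

Before: roughly 5.4 units apart; after: 4.4. That's 1.0 units closer together.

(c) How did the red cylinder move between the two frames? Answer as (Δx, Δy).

(2.3, -1.8)

The red cylinder was at about (7.9, 7.0) and moved to about (10.2, 5.2).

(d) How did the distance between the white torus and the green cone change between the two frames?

-1.8

The distance was about 6.7 in the first image and 4.9 in the second, so they moved 1.8 units closer together.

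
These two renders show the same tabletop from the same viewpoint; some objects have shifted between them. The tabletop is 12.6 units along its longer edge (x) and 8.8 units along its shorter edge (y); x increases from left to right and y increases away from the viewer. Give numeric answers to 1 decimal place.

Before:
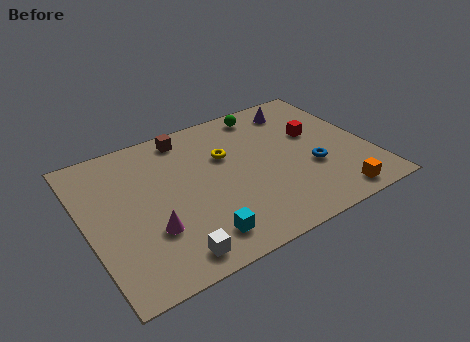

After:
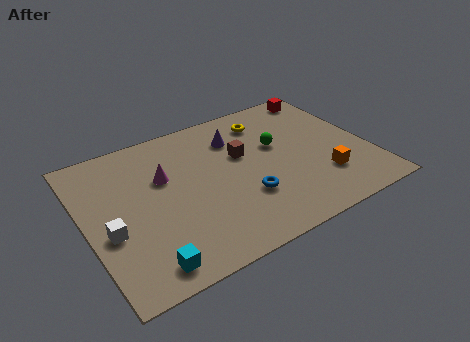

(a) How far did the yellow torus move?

2.5

The yellow torus was near (6.4, 5.7) before and (8.5, 7.1) after, so it travelled √(2.1² + 1.4²) ≈ 2.5 units.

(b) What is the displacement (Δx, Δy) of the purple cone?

(-3.0, -0.7)

The purple cone was at about (10.0, 7.3) and moved to about (7.0, 6.6).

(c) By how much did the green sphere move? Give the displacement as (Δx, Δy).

(0.2, -2.4)

The green sphere started near (8.5, 7.7) and ended near (8.7, 5.3).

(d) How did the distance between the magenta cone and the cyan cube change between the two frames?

+2.4

Before: roughly 2.3 units apart; after: 4.7. That's 2.4 units further apart.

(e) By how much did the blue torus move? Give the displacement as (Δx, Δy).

(-3.1, -0.4)

From the two frames, the blue torus sits at roughly (9.9, 3.2) before and (6.8, 2.8) after.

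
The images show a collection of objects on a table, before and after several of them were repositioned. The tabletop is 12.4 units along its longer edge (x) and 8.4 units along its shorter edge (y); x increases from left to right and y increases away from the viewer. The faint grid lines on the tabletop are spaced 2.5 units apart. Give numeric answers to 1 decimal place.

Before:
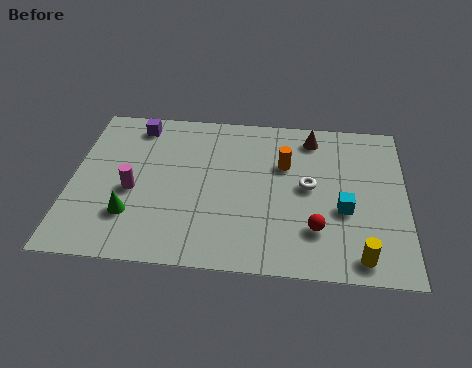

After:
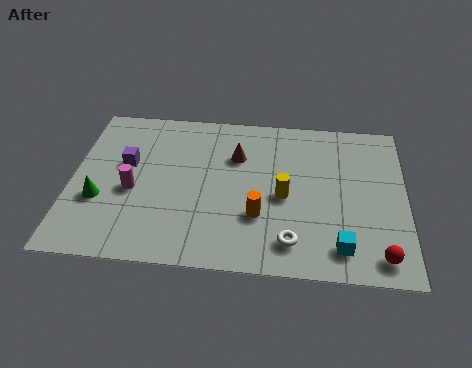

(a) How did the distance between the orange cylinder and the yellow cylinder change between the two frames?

-3.9

The distance was about 5.3 in the first image and 1.4 in the second, so they moved 3.9 units closer together.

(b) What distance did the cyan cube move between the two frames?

1.9

The cyan cube moved from about (10.1, 3.3) to (10.0, 1.4), a distance of √(0.1² + 1.9²) ≈ 1.9.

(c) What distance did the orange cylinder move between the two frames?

2.9

From (7.9, 5.5) to (7.0, 2.7), the orange cylinder covered √(0.9² + 2.8²) ≈ 2.9 units.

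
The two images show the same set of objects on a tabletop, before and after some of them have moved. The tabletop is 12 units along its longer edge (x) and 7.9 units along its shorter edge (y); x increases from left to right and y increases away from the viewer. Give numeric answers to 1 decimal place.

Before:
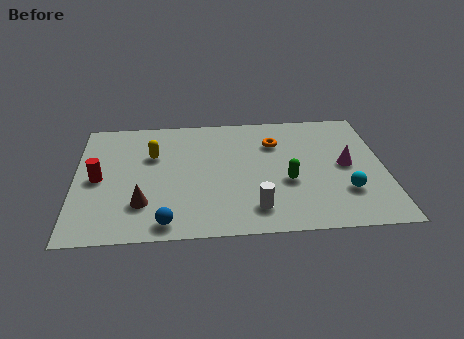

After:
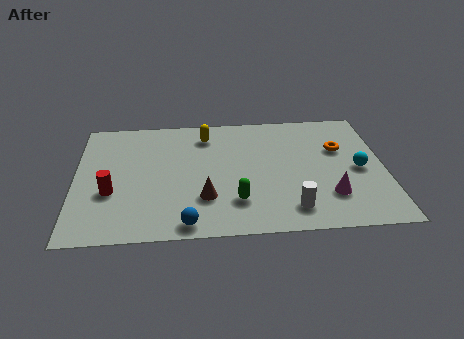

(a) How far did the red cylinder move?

1.0

The red cylinder was near (0.9, 3.8) before and (1.4, 2.9) after, so it travelled √(0.5² + 0.9²) ≈ 1.0 units.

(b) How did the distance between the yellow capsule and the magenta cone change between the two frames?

-1.2

The distance was about 7.6 in the first image and 6.4 in the second, so they moved 1.2 units closer together.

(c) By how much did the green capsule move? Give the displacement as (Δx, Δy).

(-2.0, -1.1)

The green capsule started near (8.2, 3.1) and ended near (6.2, 2.0).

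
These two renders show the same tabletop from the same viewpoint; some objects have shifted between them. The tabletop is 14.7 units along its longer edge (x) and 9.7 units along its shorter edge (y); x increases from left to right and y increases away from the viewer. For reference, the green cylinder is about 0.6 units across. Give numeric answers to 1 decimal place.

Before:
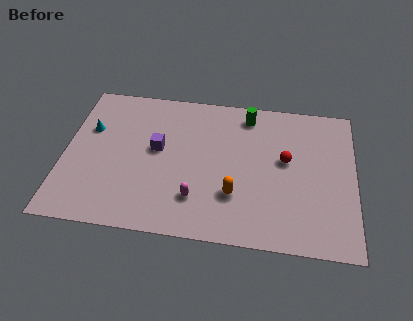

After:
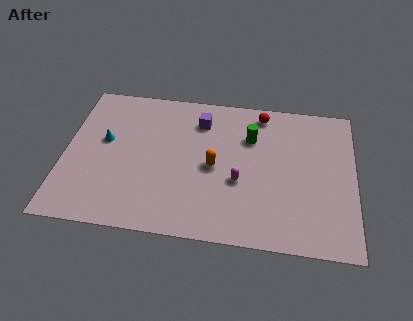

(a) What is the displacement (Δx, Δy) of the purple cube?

(2.1, 2.2)

The purple cube started near (4.7, 5.4) and ended near (6.8, 7.6).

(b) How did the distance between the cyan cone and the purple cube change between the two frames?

+1.6

Before: roughly 3.6 units apart; after: 5.2. That's 1.6 units further apart.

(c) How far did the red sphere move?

3.3

The red sphere was near (11.2, 5.5) before and (9.9, 8.5) after, so it travelled √(1.3² + 3.0²) ≈ 3.3 units.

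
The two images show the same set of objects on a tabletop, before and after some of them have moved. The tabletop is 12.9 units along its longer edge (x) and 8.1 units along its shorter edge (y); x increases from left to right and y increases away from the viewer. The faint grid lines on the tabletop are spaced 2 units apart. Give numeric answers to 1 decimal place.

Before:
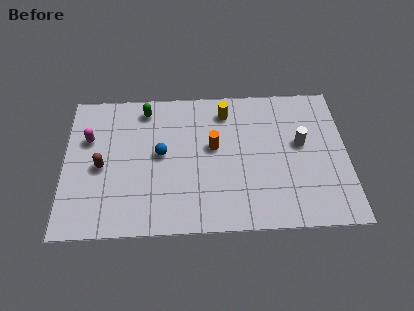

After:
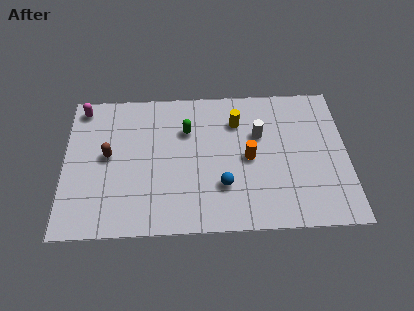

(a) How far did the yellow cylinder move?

0.8

The yellow cylinder was near (7.4, 6.6) before and (7.9, 6.0) after, so it travelled √(0.5² + 0.6²) ≈ 0.8 units.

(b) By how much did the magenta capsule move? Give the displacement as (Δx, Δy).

(-0.3, 1.8)

The magenta capsule started near (1.1, 5.3) and ended near (0.8, 7.1).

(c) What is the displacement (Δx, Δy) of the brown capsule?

(0.3, 0.6)

The brown capsule started near (1.7, 3.7) and ended near (2.0, 4.3).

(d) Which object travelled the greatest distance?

the blue sphere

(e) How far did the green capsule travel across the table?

2.3

The green capsule was near (3.7, 6.9) before and (5.6, 5.6) after, so it travelled √(1.9² + 1.3²) ≈ 2.3 units.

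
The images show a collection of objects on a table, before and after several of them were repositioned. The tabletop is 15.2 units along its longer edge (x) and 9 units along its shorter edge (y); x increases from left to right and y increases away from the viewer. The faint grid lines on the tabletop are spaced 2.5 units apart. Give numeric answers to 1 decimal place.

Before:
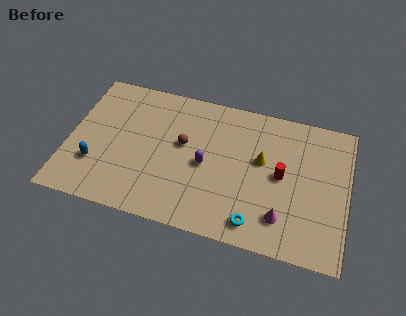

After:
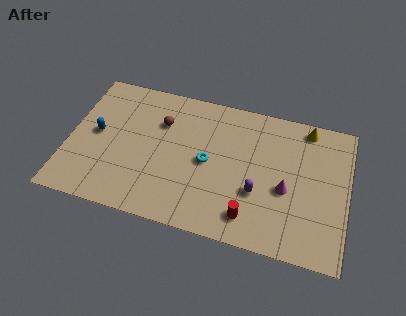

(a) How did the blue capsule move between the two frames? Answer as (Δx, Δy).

(-0.1, 2.0)

From the two frames, the blue capsule sits at roughly (1.6, 2.7) before and (1.5, 4.7) after.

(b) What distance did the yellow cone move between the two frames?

3.5

The yellow cone moved from about (10.5, 5.3) to (12.8, 8.0), a distance of √(2.3² + 2.7²) ≈ 3.5.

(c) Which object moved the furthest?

the cyan torus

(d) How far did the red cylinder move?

3.4

From (11.6, 4.6) to (10.1, 1.6), the red cylinder covered √(1.5² + 3.0²) ≈ 3.4 units.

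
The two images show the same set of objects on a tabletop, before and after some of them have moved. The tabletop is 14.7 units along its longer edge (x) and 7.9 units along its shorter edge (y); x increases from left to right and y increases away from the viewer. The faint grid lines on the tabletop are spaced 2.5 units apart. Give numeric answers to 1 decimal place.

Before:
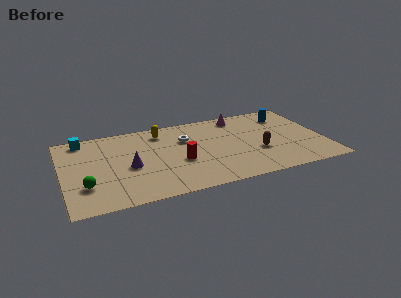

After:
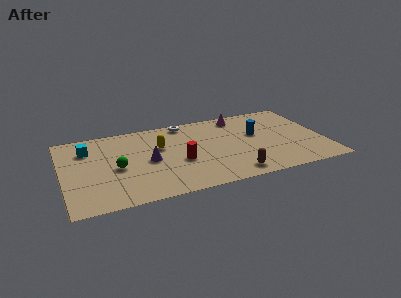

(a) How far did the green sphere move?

2.2

The green sphere moved from about (1.2, 2.3) to (3.0, 3.6), a distance of √(1.8² + 1.3²) ≈ 2.2.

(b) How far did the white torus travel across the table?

1.7

The white torus moved from about (7.0, 5.4) to (7.1, 7.1), a distance of √(0.1² + 1.7²) ≈ 1.7.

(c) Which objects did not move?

the magenta cone and the red cylinder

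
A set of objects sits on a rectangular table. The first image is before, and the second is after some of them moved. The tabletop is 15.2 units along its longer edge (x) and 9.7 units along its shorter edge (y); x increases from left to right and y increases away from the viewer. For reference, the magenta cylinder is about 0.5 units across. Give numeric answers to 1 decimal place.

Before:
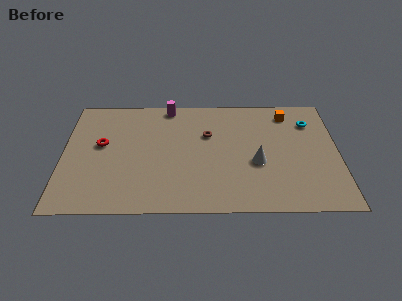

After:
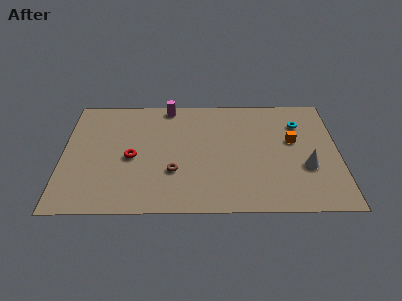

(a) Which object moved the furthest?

the brown torus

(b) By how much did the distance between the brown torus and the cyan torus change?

+2.3

Before: roughly 5.8 units apart; after: 8.1. That's 2.3 units further apart.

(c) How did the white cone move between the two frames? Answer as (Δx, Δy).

(2.7, -0.4)

From the two frames, the white cone sits at roughly (10.7, 3.9) before and (13.4, 3.5) after.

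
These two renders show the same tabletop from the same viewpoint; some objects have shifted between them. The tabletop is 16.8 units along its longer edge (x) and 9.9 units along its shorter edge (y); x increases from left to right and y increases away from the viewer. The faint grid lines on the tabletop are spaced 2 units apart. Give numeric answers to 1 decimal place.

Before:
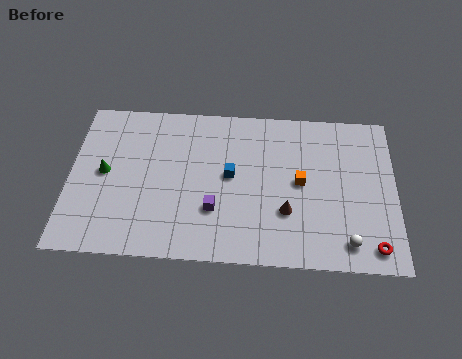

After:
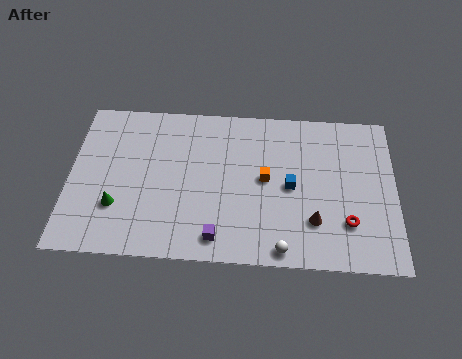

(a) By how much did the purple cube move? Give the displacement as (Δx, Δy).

(0.2, -1.7)

The purple cube started near (7.5, 3.1) and ended near (7.7, 1.4).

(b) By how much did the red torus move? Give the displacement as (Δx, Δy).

(-1.3, 1.4)

The red torus was at about (15.6, 1.3) and moved to about (14.3, 2.7).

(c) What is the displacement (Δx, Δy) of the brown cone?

(1.4, -0.5)

From the two frames, the brown cone sits at roughly (11.2, 3.2) before and (12.6, 2.7) after.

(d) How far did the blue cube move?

3.1

The blue cube was near (8.3, 5.3) before and (11.4, 4.8) after, so it travelled √(3.1² + 0.5²) ≈ 3.1 units.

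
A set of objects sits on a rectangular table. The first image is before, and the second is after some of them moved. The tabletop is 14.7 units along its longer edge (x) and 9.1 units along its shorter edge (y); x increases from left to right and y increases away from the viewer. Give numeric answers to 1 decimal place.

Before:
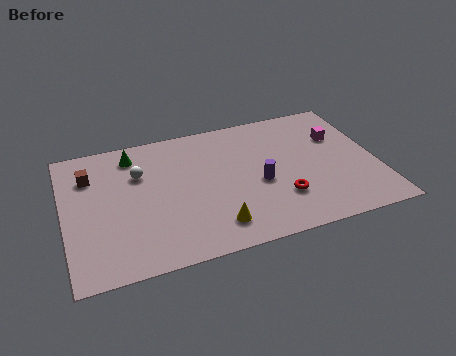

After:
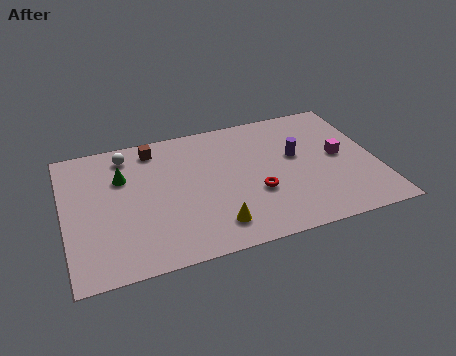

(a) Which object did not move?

the yellow cone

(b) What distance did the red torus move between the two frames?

1.3

From (10.0, 2.6) to (8.9, 3.3), the red torus covered √(1.1² + 0.7²) ≈ 1.3 units.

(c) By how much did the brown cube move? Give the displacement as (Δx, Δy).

(3.1, 1.1)

From the two frames, the brown cube sits at roughly (1.3, 6.7) before and (4.4, 7.8) after.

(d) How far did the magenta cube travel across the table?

1.4

The magenta cube moved from about (13.1, 6.1) to (13.0, 4.7), a distance of √(0.1² + 1.4²) ≈ 1.4.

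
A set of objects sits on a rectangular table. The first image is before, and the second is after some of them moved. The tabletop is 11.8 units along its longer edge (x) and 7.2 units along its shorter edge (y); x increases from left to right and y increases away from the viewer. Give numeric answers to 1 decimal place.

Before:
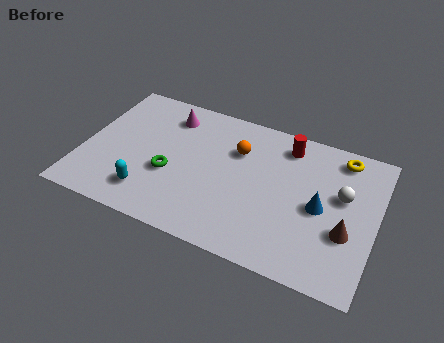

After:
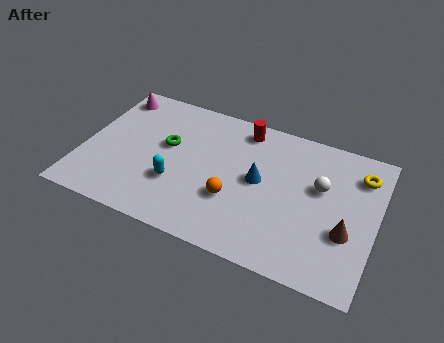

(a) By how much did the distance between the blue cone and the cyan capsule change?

-3.5

Before: roughly 7.0 units apart; after: 3.5. That's 3.5 units closer together.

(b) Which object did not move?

the brown cone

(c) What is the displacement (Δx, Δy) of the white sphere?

(-0.9, 0.1)

The white sphere started near (10.4, 4.3) and ended near (9.5, 4.4).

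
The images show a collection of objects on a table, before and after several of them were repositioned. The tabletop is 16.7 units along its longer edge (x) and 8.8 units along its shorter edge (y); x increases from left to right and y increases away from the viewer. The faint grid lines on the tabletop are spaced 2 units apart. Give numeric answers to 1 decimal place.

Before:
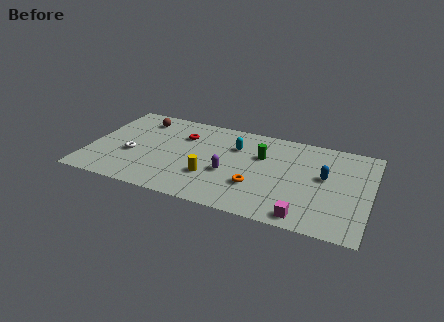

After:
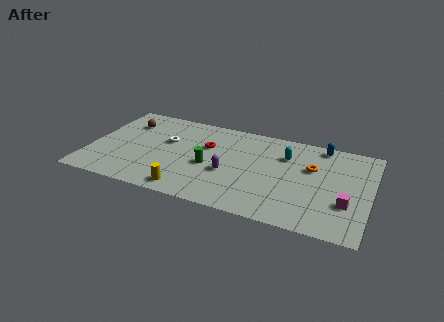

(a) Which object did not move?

the purple capsule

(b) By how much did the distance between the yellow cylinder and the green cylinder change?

-1.2

They were about 4.1 units apart before and 2.9 after — 1.2 units closer together.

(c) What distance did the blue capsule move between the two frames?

2.9

The blue capsule moved from about (14.0, 5.0) to (13.6, 7.9), a distance of √(0.4² + 2.9²) ≈ 2.9.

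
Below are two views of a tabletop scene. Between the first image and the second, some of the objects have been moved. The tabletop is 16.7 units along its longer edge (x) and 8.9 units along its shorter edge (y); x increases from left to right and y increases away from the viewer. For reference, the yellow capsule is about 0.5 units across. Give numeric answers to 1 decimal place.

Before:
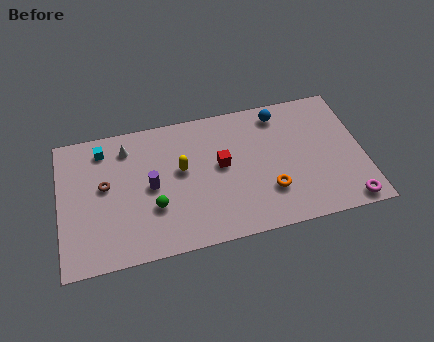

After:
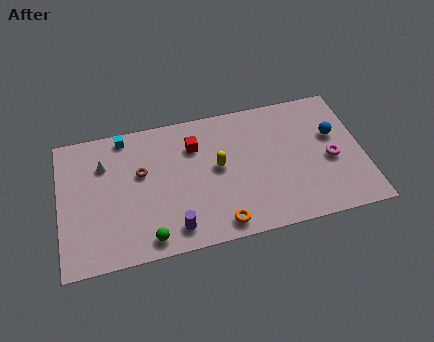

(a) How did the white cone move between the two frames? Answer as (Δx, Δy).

(-1.3, -0.8)

The white cone was at about (3.8, 7.2) and moved to about (2.5, 6.4).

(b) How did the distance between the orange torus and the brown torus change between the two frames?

-3.3

Before: roughly 9.2 units apart; after: 5.9. That's 3.3 units closer together.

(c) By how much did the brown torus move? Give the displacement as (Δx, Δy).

(2.0, 0.4)

The brown torus was at about (2.5, 5.0) and moved to about (4.5, 5.4).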